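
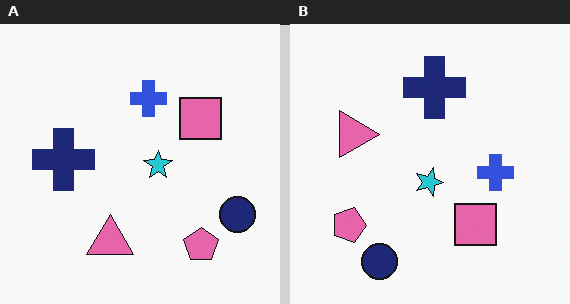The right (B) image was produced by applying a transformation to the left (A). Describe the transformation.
The image was rotated 90° clockwise.

The navy circle sits in the bottom-right of the left (A) image and the bottom-left of the right (B) — consistent with a whole-image 90° clockwise rotation.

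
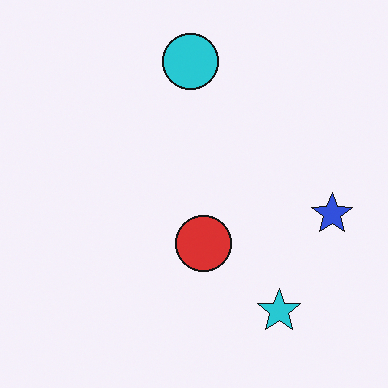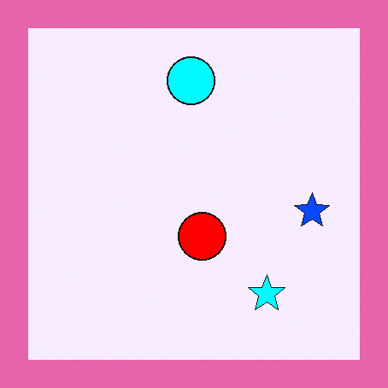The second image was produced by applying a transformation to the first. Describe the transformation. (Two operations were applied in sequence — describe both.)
This is the original image heavily oversaturated, then framed with a pink border.

All colors are more vivid — a global saturation change. A solid pink frame runs around the edge of the second image, with the content slightly shrunk inside it.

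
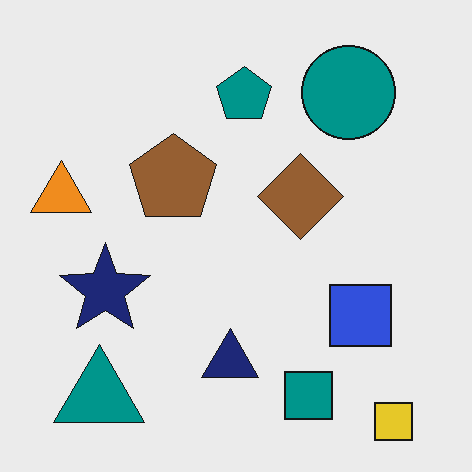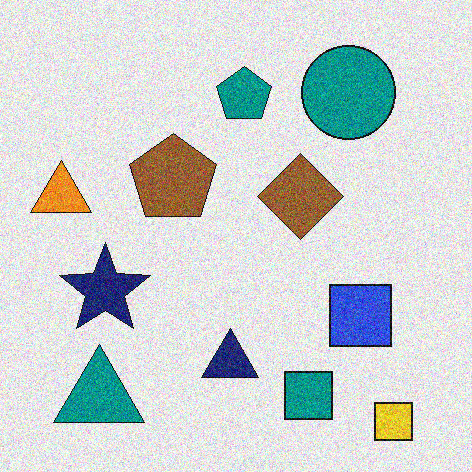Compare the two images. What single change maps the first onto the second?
The second image is the first degraded with moderate additive noise.

Random speckle covers the whole image, including the flat background.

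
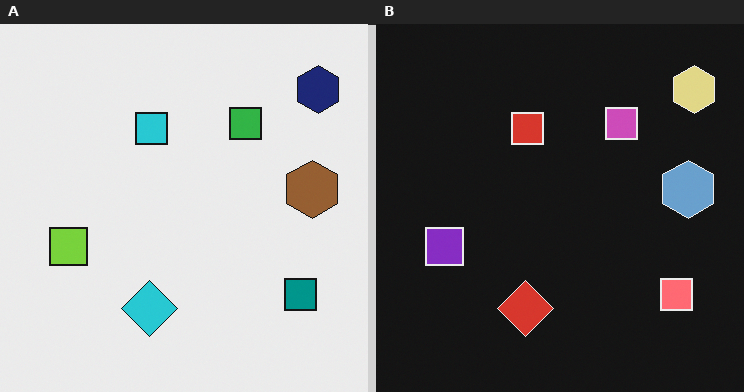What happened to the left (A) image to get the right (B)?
The transformation is: color-inverted (negative).

The light background has become dark and every shape's color is its complement — a photographic negative.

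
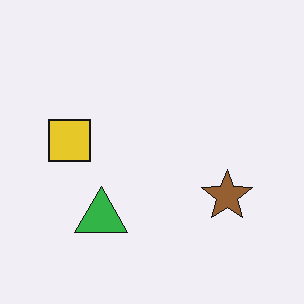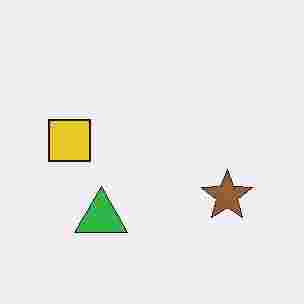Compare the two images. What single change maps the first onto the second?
It was degraded with heavy JPEG compression.

Blocky 8×8 compression artifacts appear around shape edges and the flat background shows ringing — characteristic JPEG degradation.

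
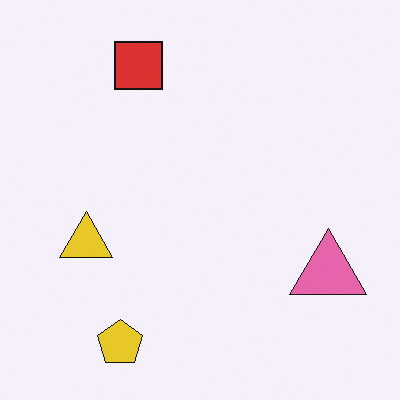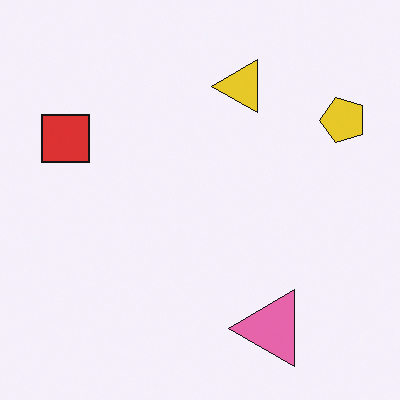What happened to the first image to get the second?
The transformation is: transposed (reflected across the top-left ↔ bottom-right diagonal).

Shapes have swapped their row and column positions — what was in the top-right is now in the bottom-left — a diagonal reflection.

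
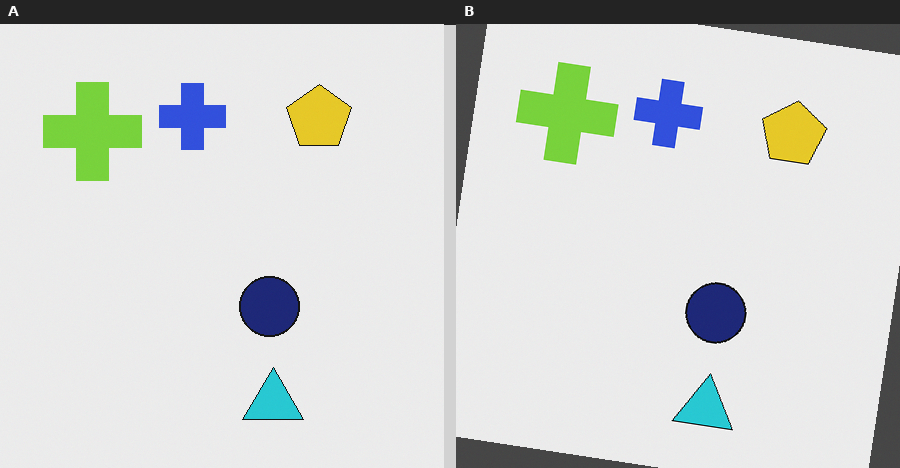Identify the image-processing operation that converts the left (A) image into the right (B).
This is the original image rotated clockwise by a few degrees.

Every shape is tilted by the same angle and the image corners show triangular fill wedges — a whole-image rotation by a non-right angle.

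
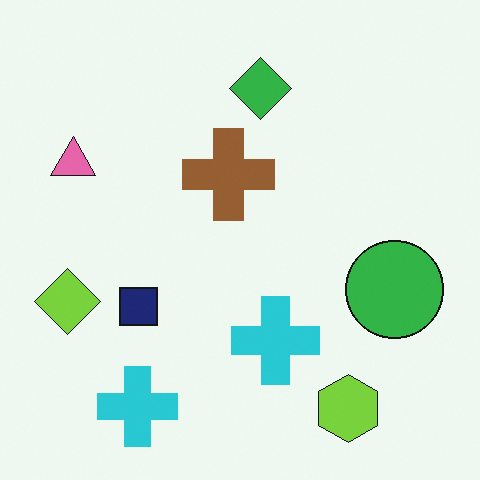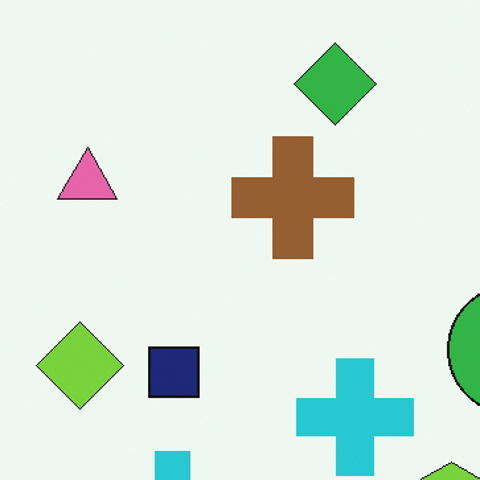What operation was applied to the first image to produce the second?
The image was cropped slightly and scaled back up.

The visible shapes are larger and the field of view is narrower; shapes near the original edges may be partly or wholly outside the frame — a crop-and-rescale.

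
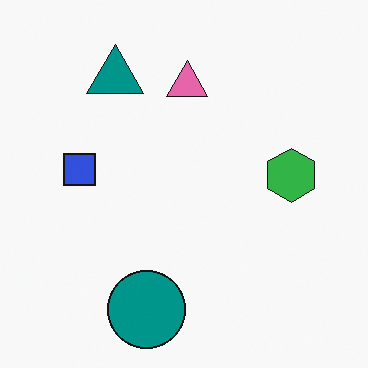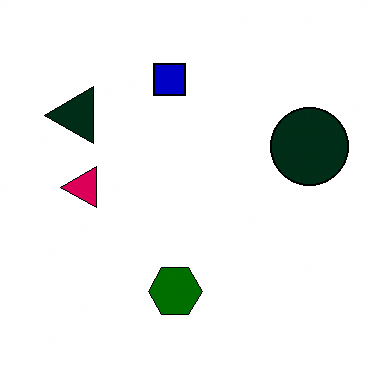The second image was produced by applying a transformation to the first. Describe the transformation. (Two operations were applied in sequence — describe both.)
The second image is the first transposed (reflected across the top-left ↔ bottom-right diagonal), then boosted in contrast.

Shapes have swapped their row and column positions — what was in the top-right is now in the bottom-left — a diagonal reflection. Tones are pushed away from mid-grey across the whole image — a global contrast change.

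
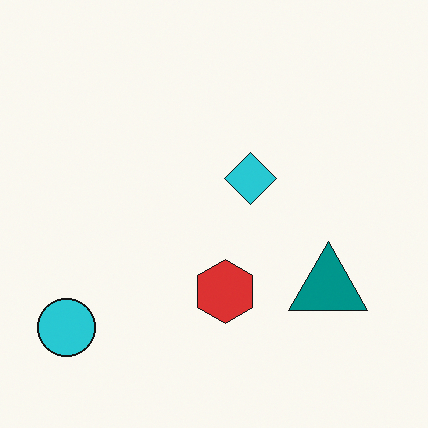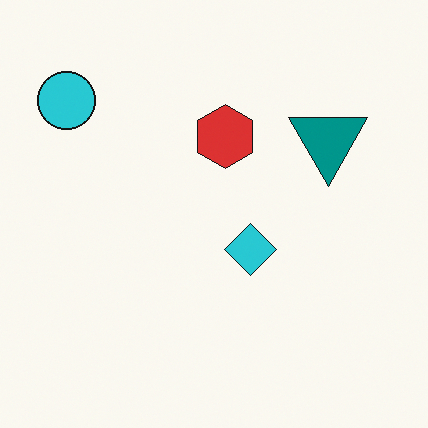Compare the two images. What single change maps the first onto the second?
Flipped vertically (top ↔ bottom).

The cyan circle is in the bottom-left of the first image and the top-left of the second — shapes on opposite sides of the horizontal midline have swapped in a mirror flip.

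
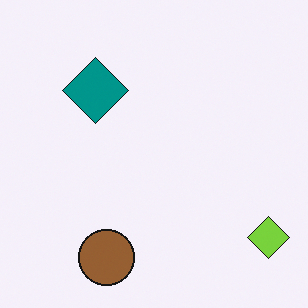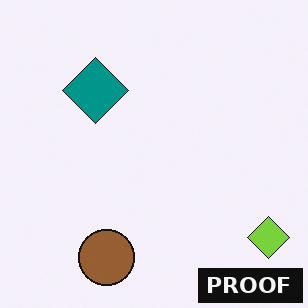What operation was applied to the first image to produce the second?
The image was watermarked with the text "PROOF" in the lower-right corner.

A dark label reading "PROOF" appears in the lower-right corner.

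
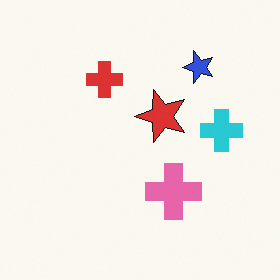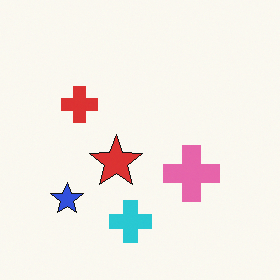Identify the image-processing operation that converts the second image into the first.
The transformation is: transposed (reflected across the top-left ↔ bottom-right diagonal).

Shapes have swapped their row and column positions — what was in the top-right is now in the bottom-left — a diagonal reflection.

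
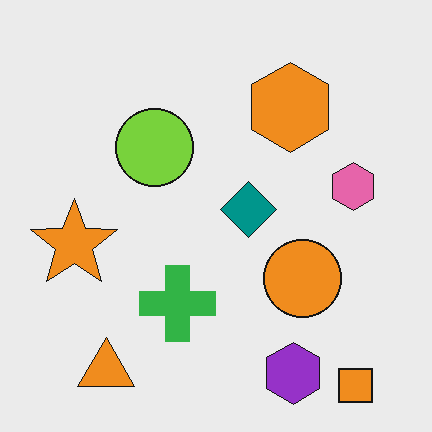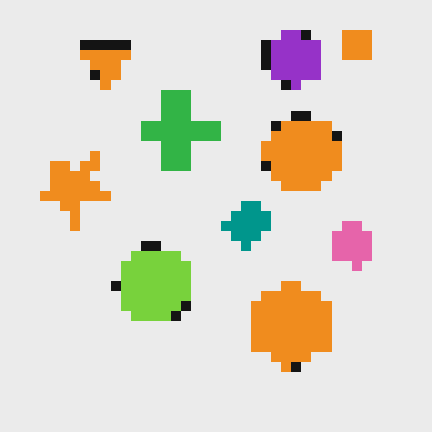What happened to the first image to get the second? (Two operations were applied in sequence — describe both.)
The image was flipped vertically (top ↔ bottom), then heavily pixelated into large blocks.

The orange square is in the bottom-right of the first image and the top-right of the second — shapes on opposite sides of the horizontal midline have swapped in a mirror flip. Shapes are reduced to large square blocks; fine edges and outlines are lost — a downscale-then-upscale (mosaic) effect.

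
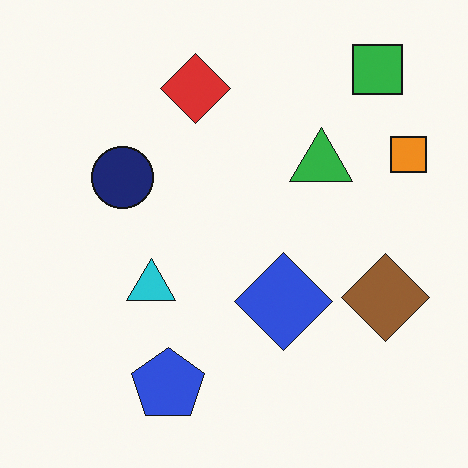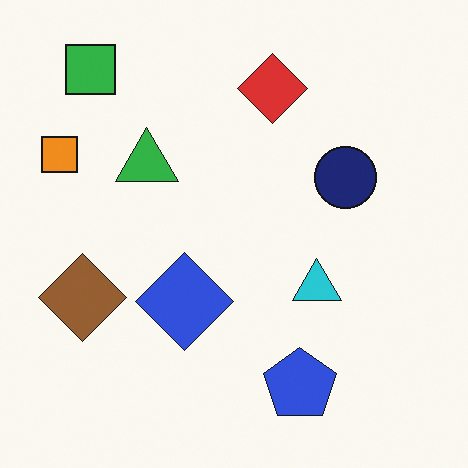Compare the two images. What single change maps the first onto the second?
Flipped horizontally (left ↔ right).

The orange square is in the top-right of the first image and the top-left of the second — shapes on opposite sides of the vertical midline have swapped in a mirror flip.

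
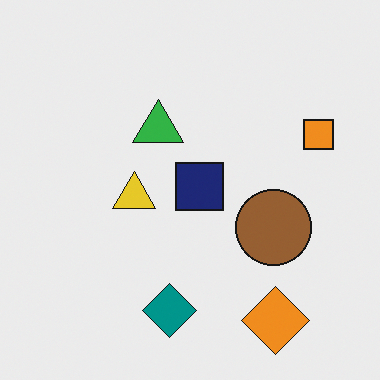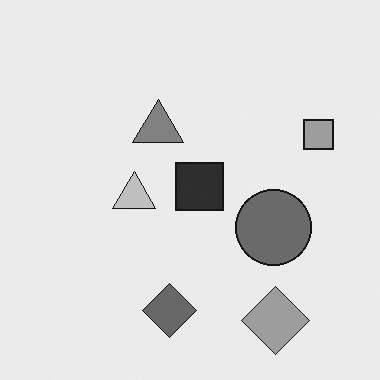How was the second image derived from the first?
The second image is the first converted to grayscale.

All color is removed — every shape is now a shade of grey.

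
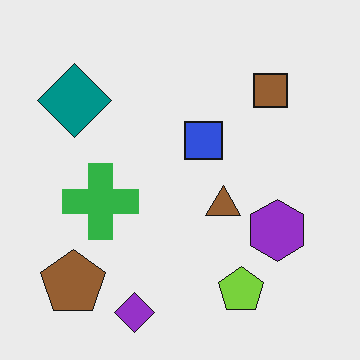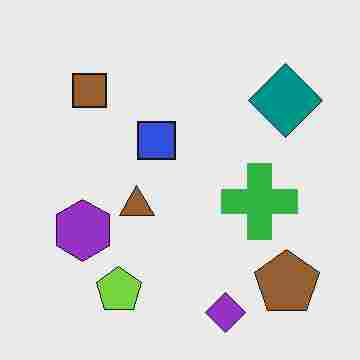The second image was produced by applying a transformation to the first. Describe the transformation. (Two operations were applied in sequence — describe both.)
The transformation is: flipped horizontally (left ↔ right), then heavily JPEG-compressed with obvious blocking artifacts.

The brown pentagon is in the bottom-left of the first image and the bottom-right of the second — shapes on opposite sides of the vertical midline have swapped in a mirror flip. Blocky 8×8 compression artifacts appear around shape edges and the flat background shows ringing — characteristic JPEG degradation.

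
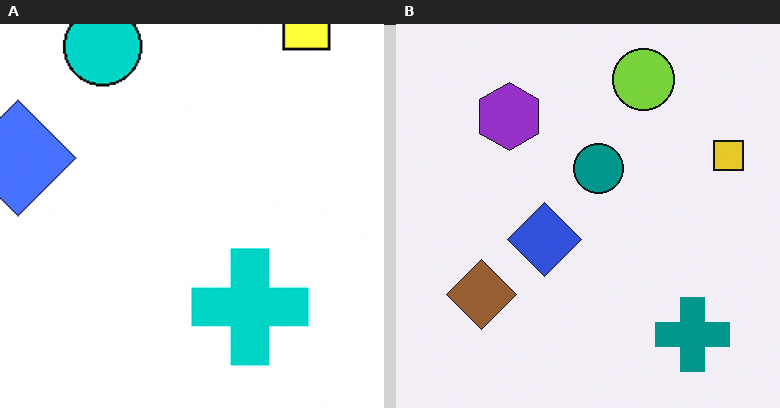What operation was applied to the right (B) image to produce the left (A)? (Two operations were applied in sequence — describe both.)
This is the original image cropped to a modestly smaller region and rescaled, then brightened a lot.

The visible shapes are larger and the field of view is narrower; shapes near the original edges may be partly or wholly outside the frame — a crop-and-rescale. Every pixel — background and shapes alike — is uniformly brightened.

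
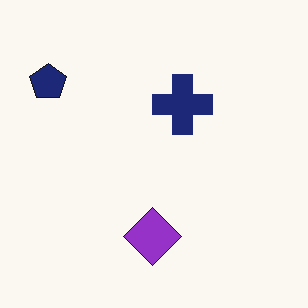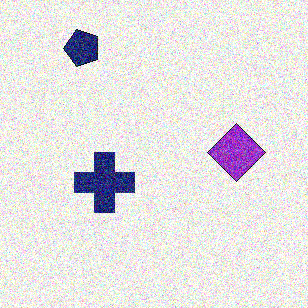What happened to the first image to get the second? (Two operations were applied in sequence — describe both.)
The transformation is: degraded with a thick layer of grain, then transposed (reflected across the top-left ↔ bottom-right diagonal).

Random speckle covers the whole image, including the flat background. Shapes have swapped their row and column positions — what was in the top-right is now in the bottom-left — a diagonal reflection.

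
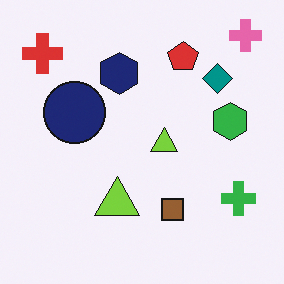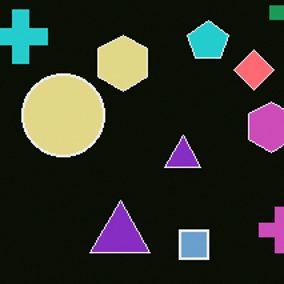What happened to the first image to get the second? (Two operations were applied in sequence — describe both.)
The transformation is: color-inverted (negative), then cropped to a modestly smaller region and rescaled.

The light background has become dark and every shape's color is its complement — a photographic negative. The visible shapes are larger and the field of view is narrower; shapes near the original edges may be partly or wholly outside the frame — a crop-and-rescale.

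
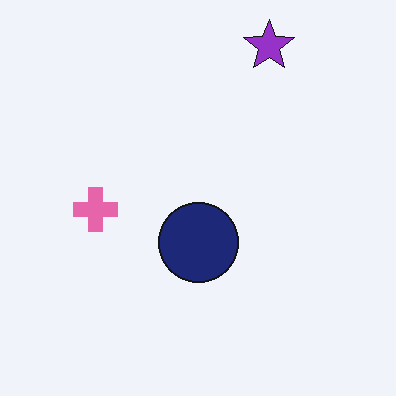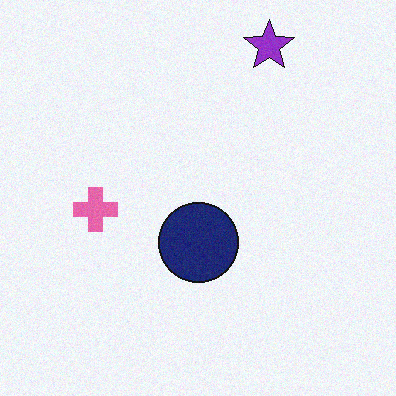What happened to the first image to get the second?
Degraded with subtle gaussian noise.

Random speckle covers the whole image, including the flat background.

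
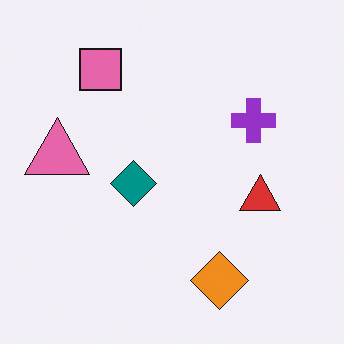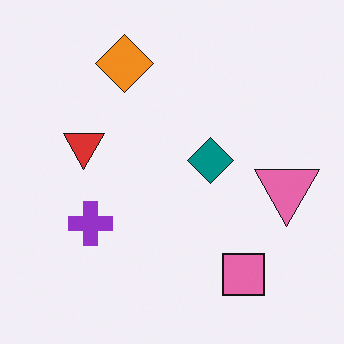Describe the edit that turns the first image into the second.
This is the original image rotated 180°.

The pink square sits in the top-left of the first image and the bottom-right of the second — consistent with a whole-image 180° rotation.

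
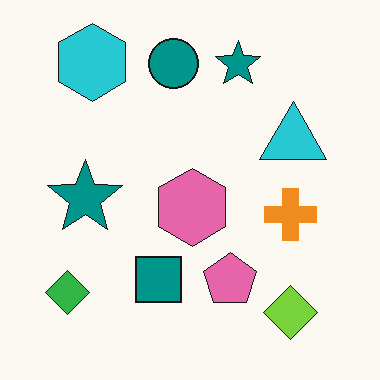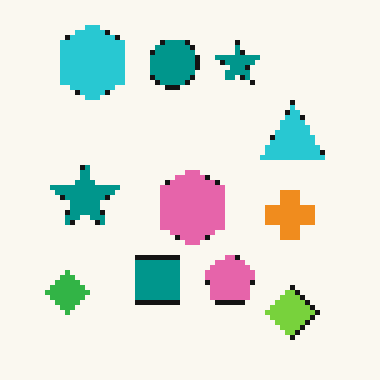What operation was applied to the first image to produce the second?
It was mildly pixelated.

Shapes are reduced to large square blocks; fine edges and outlines are lost — a downscale-then-upscale (mosaic) effect.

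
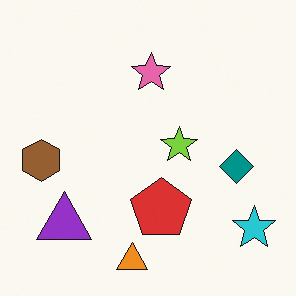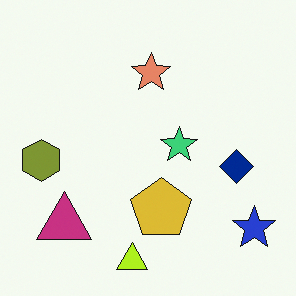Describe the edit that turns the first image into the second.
The second image is the first hue-shifted by a small amount.

Every shape's color has rotated by the same amount around the hue wheel — a uniform hue shift.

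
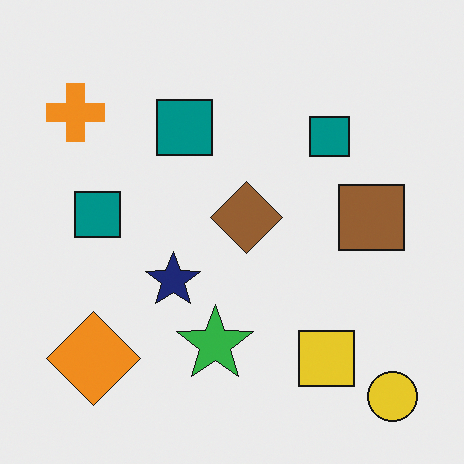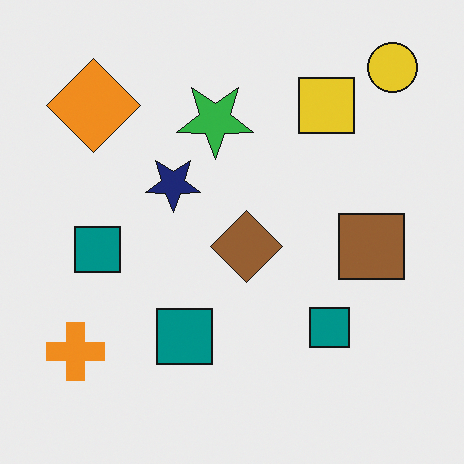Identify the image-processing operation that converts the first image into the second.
The second image is the first flipped vertically (top ↔ bottom).

The yellow circle is in the bottom-right of the first image and the top-right of the second — shapes on opposite sides of the horizontal midline have swapped in a mirror flip.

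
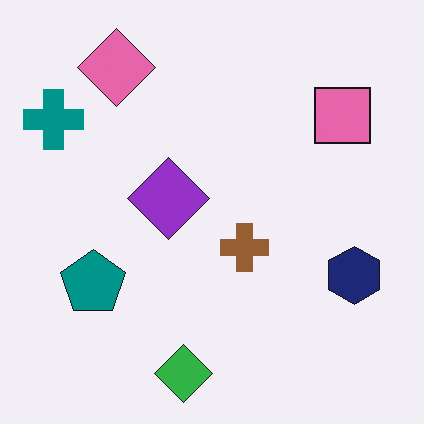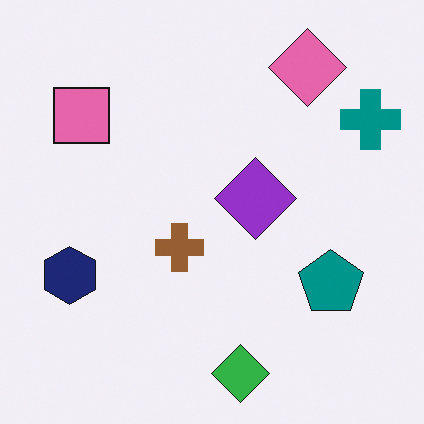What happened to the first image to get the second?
Flipped horizontally (left ↔ right).

The teal cross is in the top-left of the first image and the top-right of the second — shapes on opposite sides of the vertical midline have swapped in a mirror flip.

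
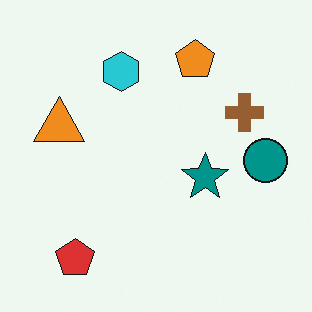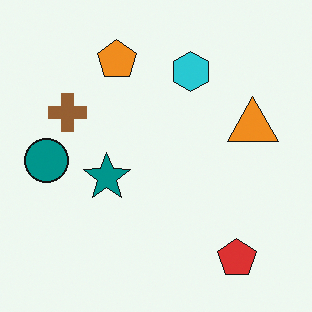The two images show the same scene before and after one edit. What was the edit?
The second image is the first flipped horizontally (left ↔ right).

The teal circle is in the right of the first image and the left of the second — shapes on opposite sides of the vertical midline have swapped in a mirror flip.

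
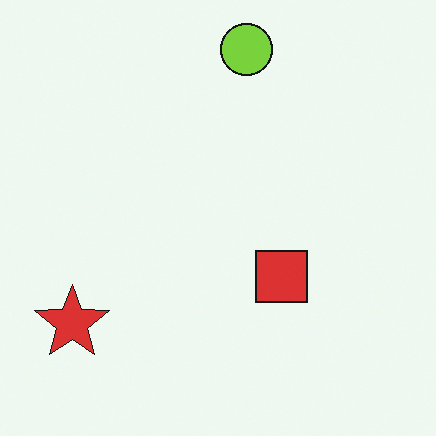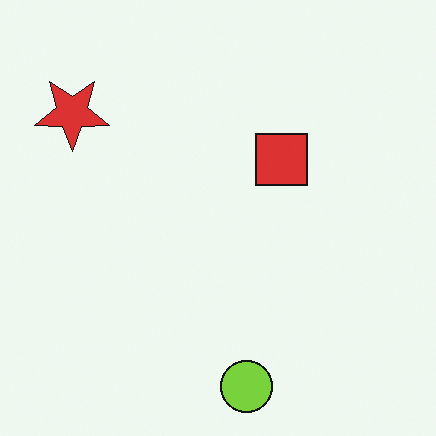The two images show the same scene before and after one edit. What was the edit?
This is the original image flipped vertically (top ↔ bottom).

The lime circle is in the top of the first image and the bottom of the second — shapes on opposite sides of the horizontal midline have swapped in a mirror flip.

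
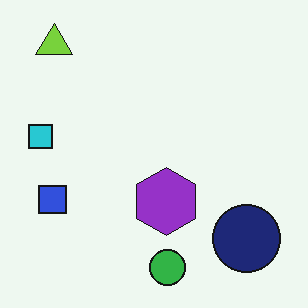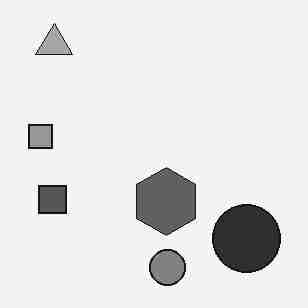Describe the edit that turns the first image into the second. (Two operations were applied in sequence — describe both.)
The image was converted to grayscale, then degraded with heavy JPEG compression.

All color is removed — every shape is now a shade of grey. Blocky 8×8 compression artifacts appear around shape edges and the flat background shows ringing — characteristic JPEG degradation.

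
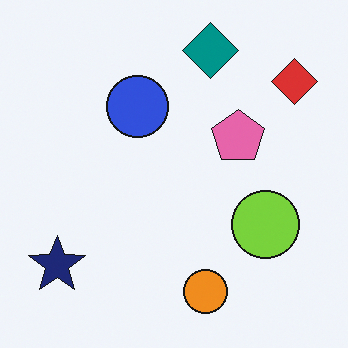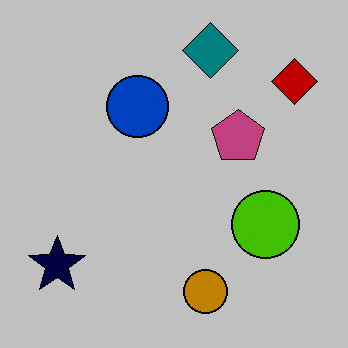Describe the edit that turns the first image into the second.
The image was aggressively posterized.

Each flat color has snapped to a coarser quantized level — most visibly, the near-white background has dropped to a flat grey.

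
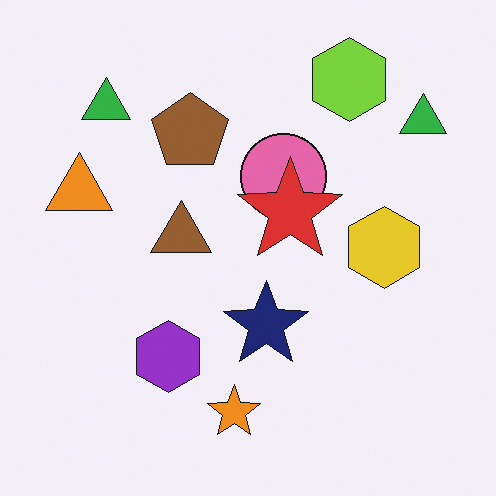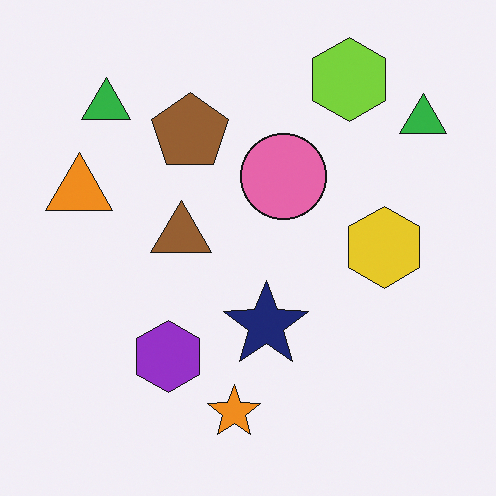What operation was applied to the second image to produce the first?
Overlaid with an additional red star.

A red star appears in the first image that is absent from the second.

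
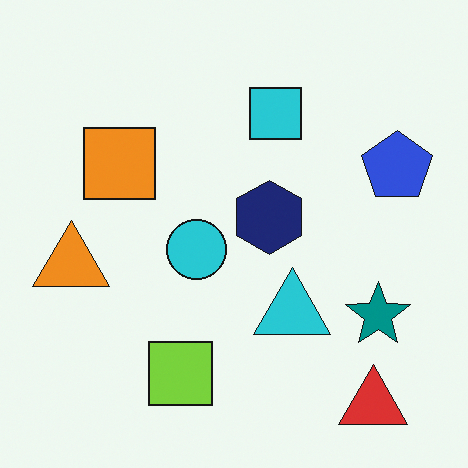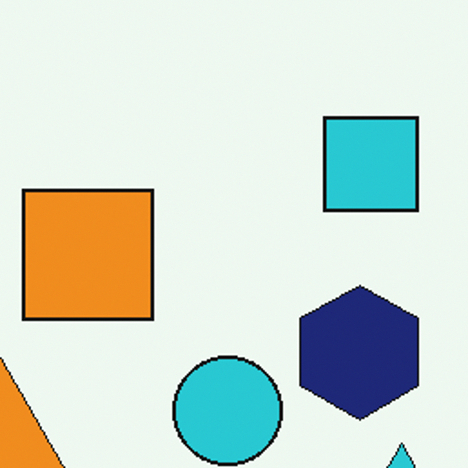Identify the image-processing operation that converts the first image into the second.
The image was cropped to a noticeably smaller region and rescaled.

The visible shapes are larger and the field of view is narrower; shapes near the original edges may be partly or wholly outside the frame — a crop-and-rescale.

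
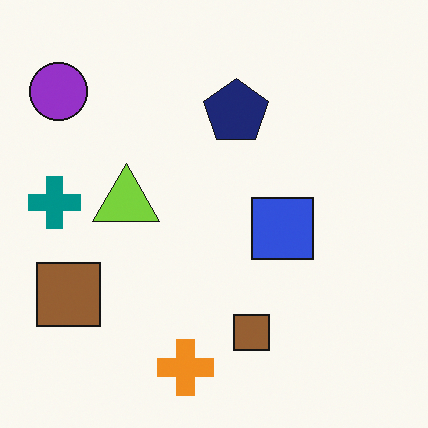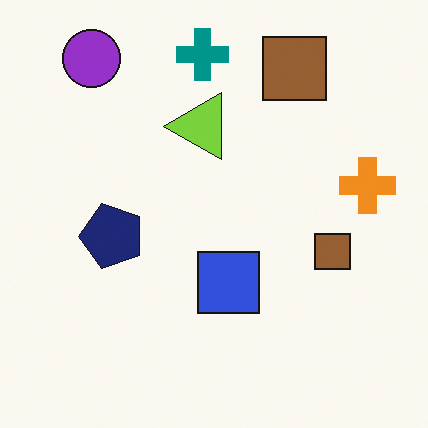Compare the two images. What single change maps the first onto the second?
It was transposed (reflected across the top-left ↔ bottom-right diagonal).

Shapes have swapped their row and column positions — what was in the top-right is now in the bottom-left — a diagonal reflection.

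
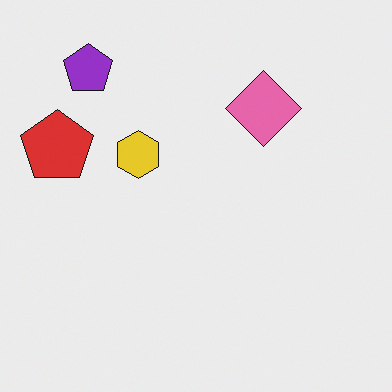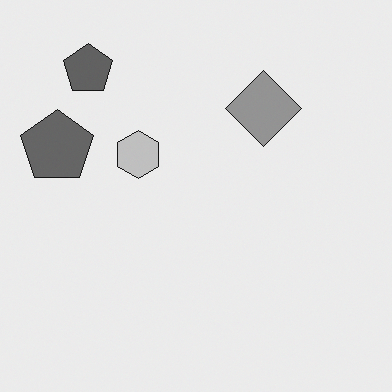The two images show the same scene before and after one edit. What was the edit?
This is the original image converted to grayscale.

All color is removed — every shape is now a shade of grey.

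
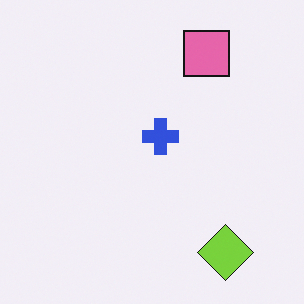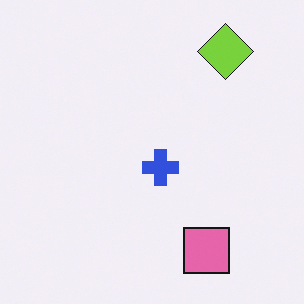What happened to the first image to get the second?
Flipped vertically (top ↔ bottom).

The lime diamond is in the bottom-right of the first image and the top-right of the second — shapes on opposite sides of the horizontal midline have swapped in a mirror flip.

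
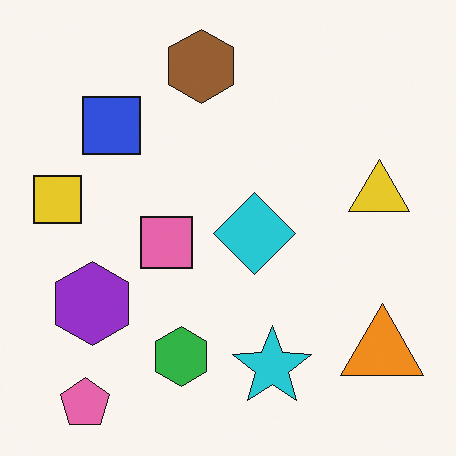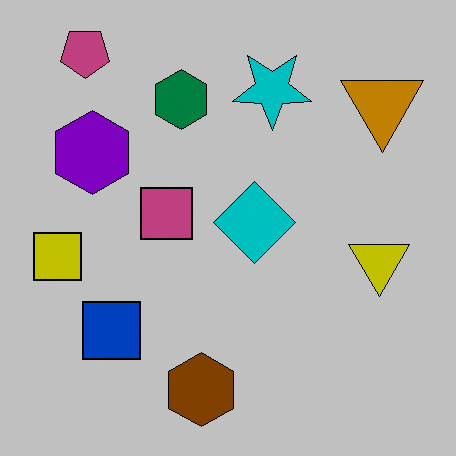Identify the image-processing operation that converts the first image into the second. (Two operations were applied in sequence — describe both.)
The transformation is: flipped vertically (top ↔ bottom), then heavily posterized to just a handful of flat colors.

The pink pentagon is in the bottom-left of the first image and the top-left of the second — shapes on opposite sides of the horizontal midline have swapped in a mirror flip. Each flat color has snapped to a coarser quantized level — most visibly, the near-white background has dropped to a flat grey.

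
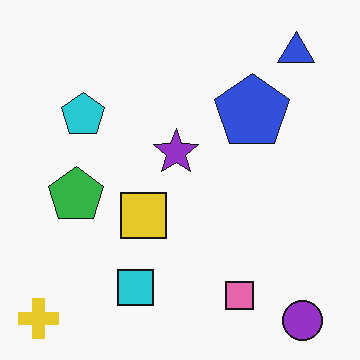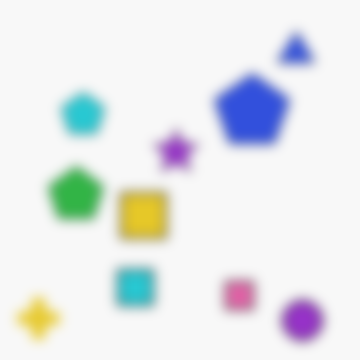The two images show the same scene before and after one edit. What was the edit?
It was strongly gaussian-blurred.

Shape edges and outlines are uniformly softened across the whole image.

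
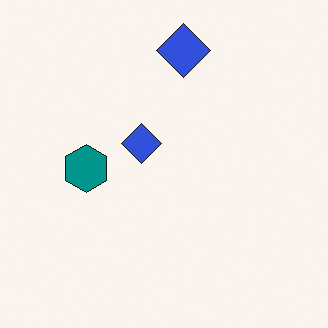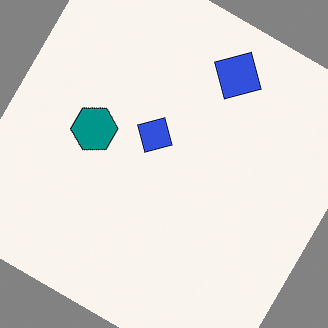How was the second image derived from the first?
The image was rotated clockwise by a large amount — several tens of degrees.

Every shape is tilted by the same angle and the image corners show triangular fill wedges — a whole-image rotation by a non-right angle.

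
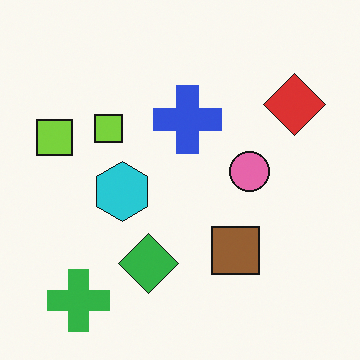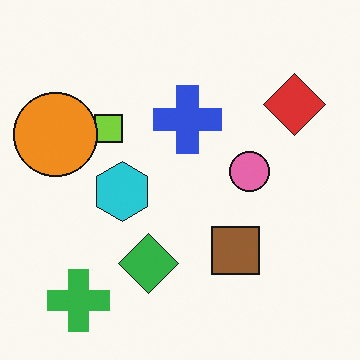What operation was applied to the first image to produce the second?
The transformation is: overlaid with an additional orange circle.

An orange circle appears in the second image that is absent from the first.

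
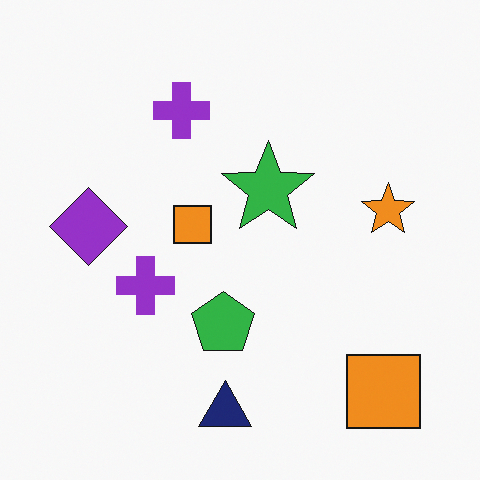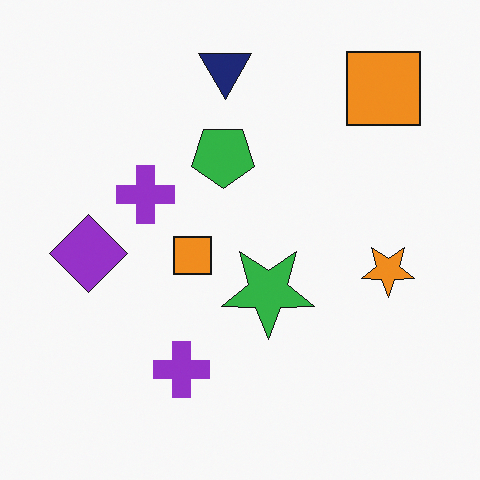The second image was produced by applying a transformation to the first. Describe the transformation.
The second image is the first flipped vertically (top ↔ bottom).

The navy triangle is in the bottom of the first image and the top of the second — shapes on opposite sides of the horizontal midline have swapped in a mirror flip.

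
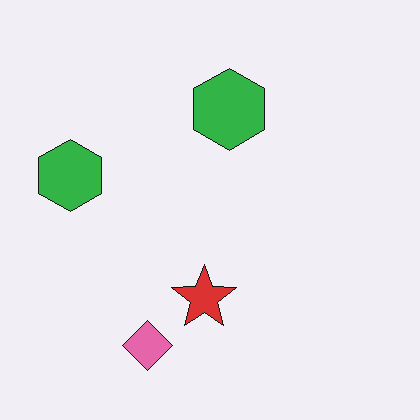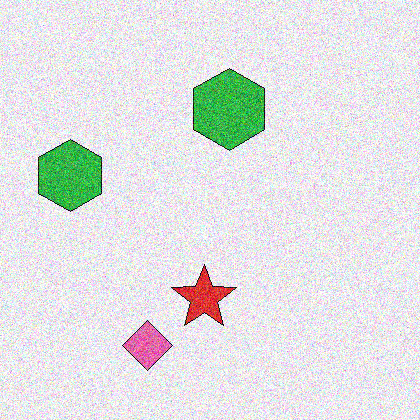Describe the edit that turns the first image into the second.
It was degraded with a thick layer of grain.

Random speckle covers the whole image, including the flat background.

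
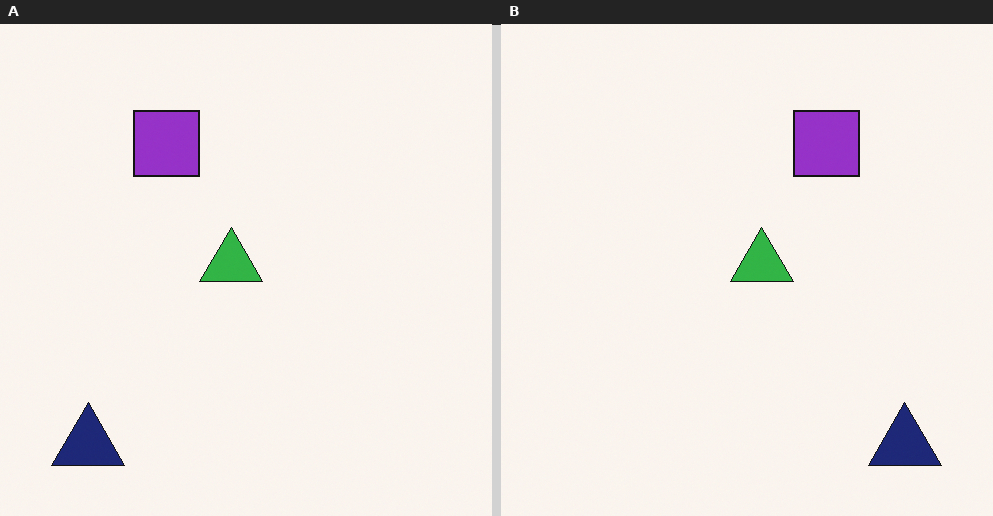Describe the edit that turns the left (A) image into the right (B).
The right (B) image is the left (A) flipped horizontally (left ↔ right).

The navy triangle is in the bottom-left of the left (A) image and the bottom-right of the right (B) — shapes on opposite sides of the vertical midline have swapped in a mirror flip.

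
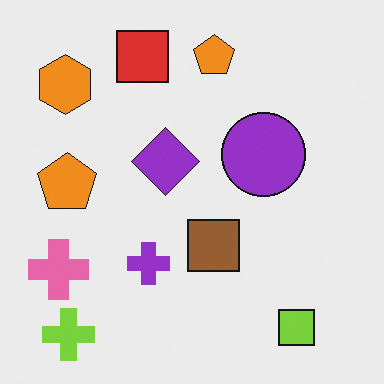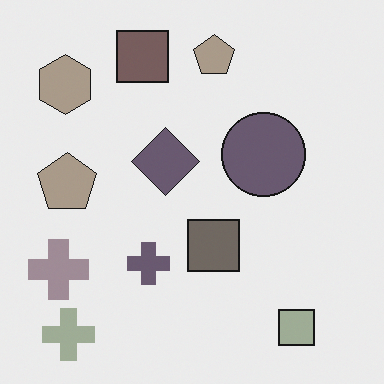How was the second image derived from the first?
The second image is the first heavily desaturated.

All colors are more muted and greyish — a global saturation change.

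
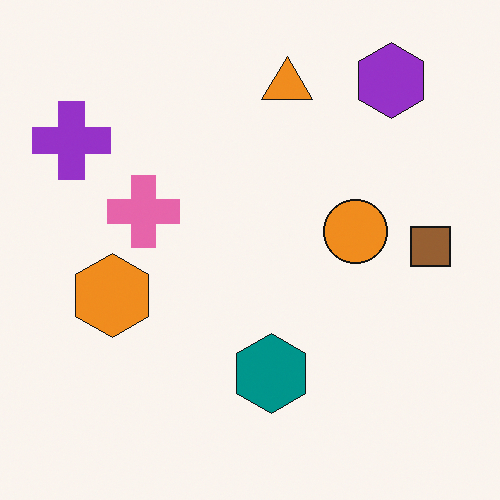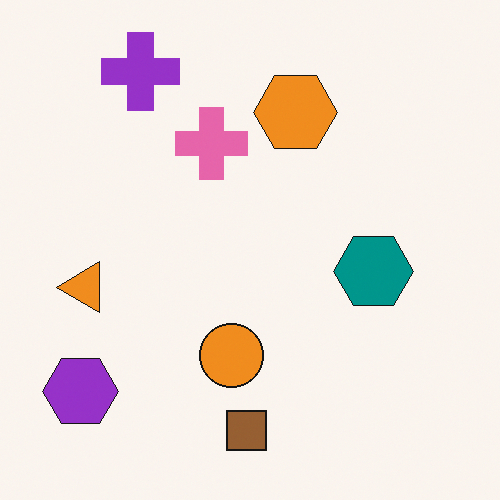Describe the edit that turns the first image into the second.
Transposed (reflected across the top-left ↔ bottom-right diagonal).

Shapes have swapped their row and column positions — what was in the top-right is now in the bottom-left — a diagonal reflection.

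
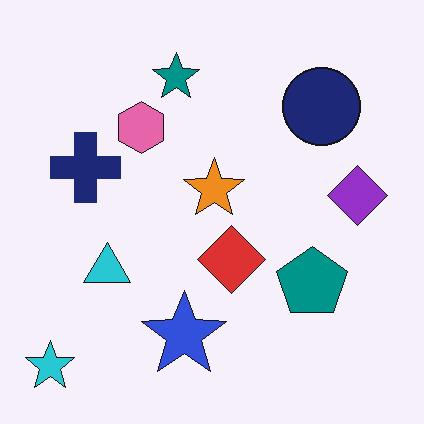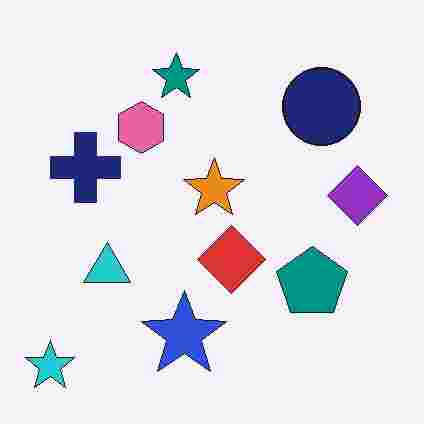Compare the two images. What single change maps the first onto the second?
The second image is the first heavily JPEG-compressed with obvious blocking artifacts.

Blocky 8×8 compression artifacts appear around shape edges and the flat background shows ringing — characteristic JPEG degradation.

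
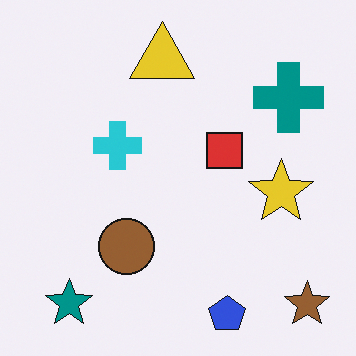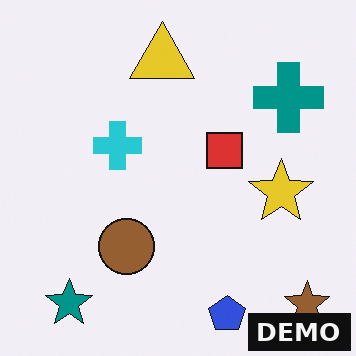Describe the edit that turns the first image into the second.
This is the original image watermarked with the text "DEMO" in the lower-right corner.

A dark label reading "DEMO" appears in the lower-right corner.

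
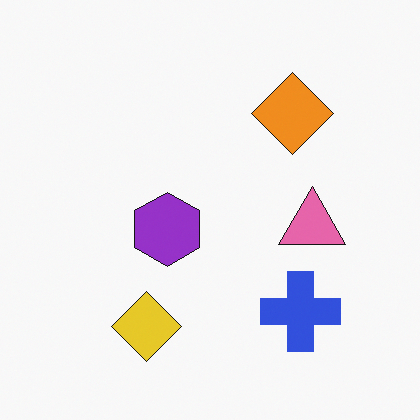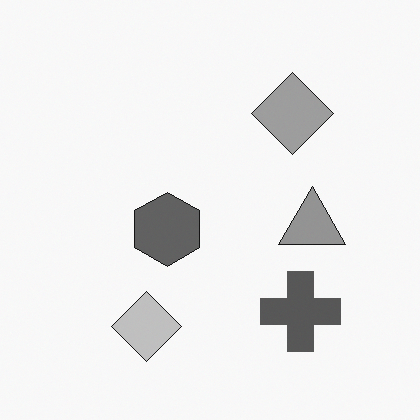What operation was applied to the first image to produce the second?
The image was converted to grayscale.

All color is removed — every shape is now a shade of grey.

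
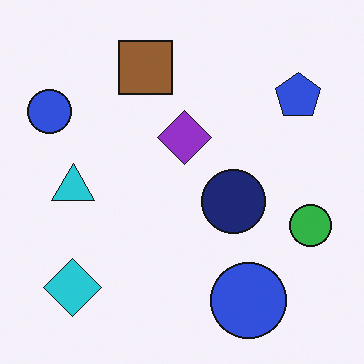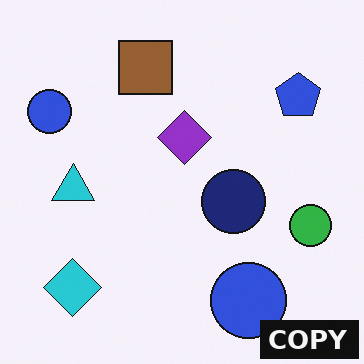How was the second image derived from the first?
This is the original image watermarked with the text "COPY" in the lower-right corner.

A dark label reading "COPY" appears in the lower-right corner.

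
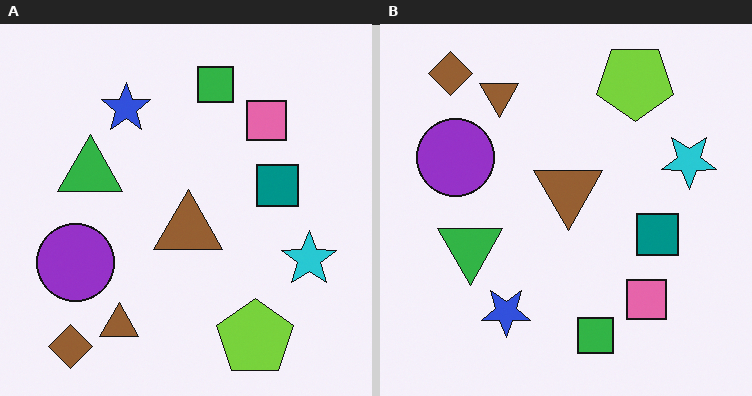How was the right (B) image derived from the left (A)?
This is the original image flipped vertically (top ↔ bottom).

The brown diamond is in the bottom-left of the left (A) image and the top-left of the right (B) — shapes on opposite sides of the horizontal midline have swapped in a mirror flip.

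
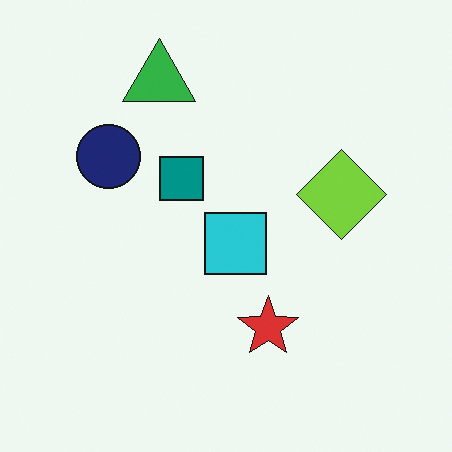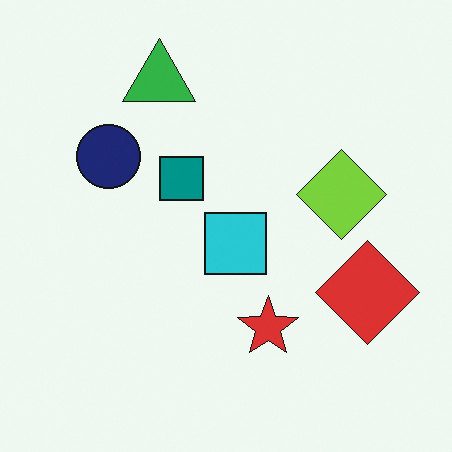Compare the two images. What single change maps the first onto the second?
Overlaid with an additional red diamond.

A red diamond appears in the second image that is absent from the first.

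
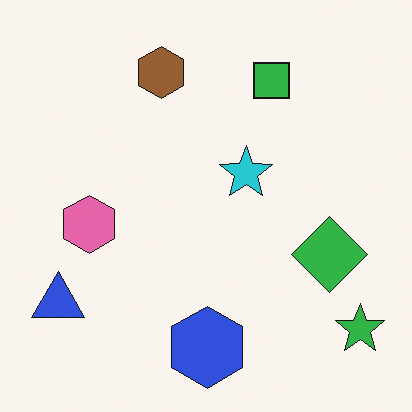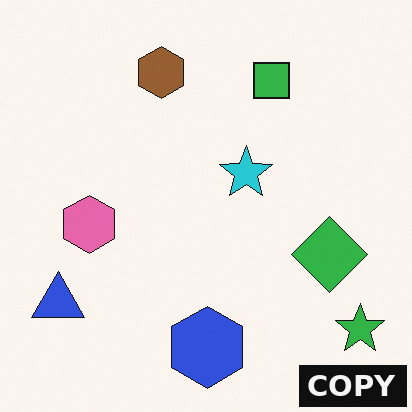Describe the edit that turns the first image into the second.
This is the original image watermarked with the text "COPY" in the lower-right corner.

A dark label reading "COPY" appears in the lower-right corner.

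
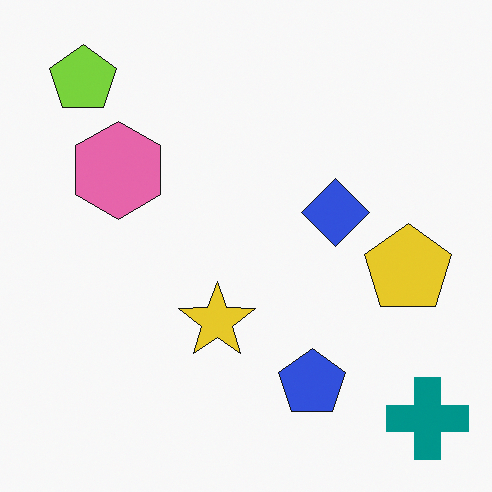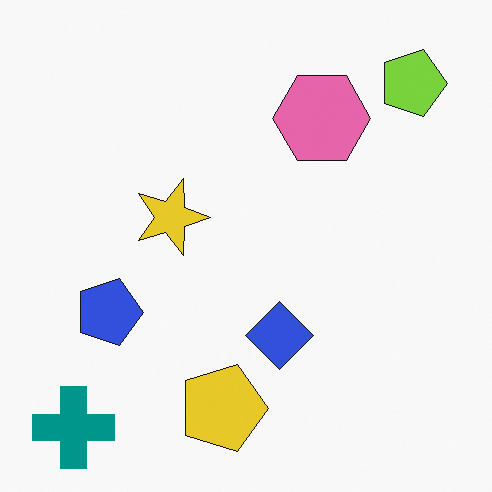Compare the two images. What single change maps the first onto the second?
The second image is the first rotated 90° clockwise.

The teal cross sits in the bottom-right of the first image and the bottom-left of the second — consistent with a whole-image 90° clockwise rotation.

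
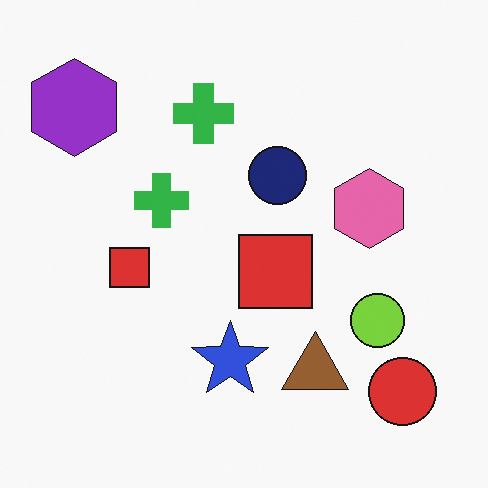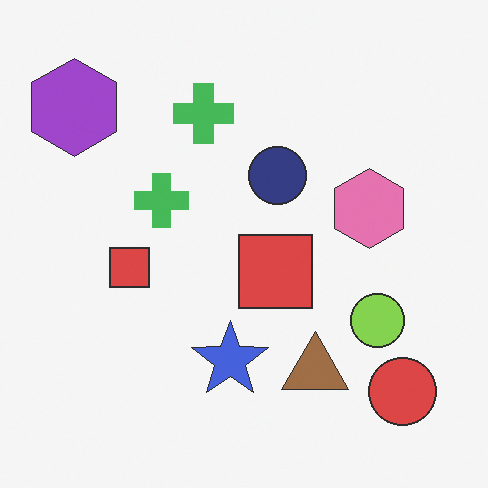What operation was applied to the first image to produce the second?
Given slightly reduced contrast.

Tones are pushed toward mid-grey across the whole image — a global contrast change.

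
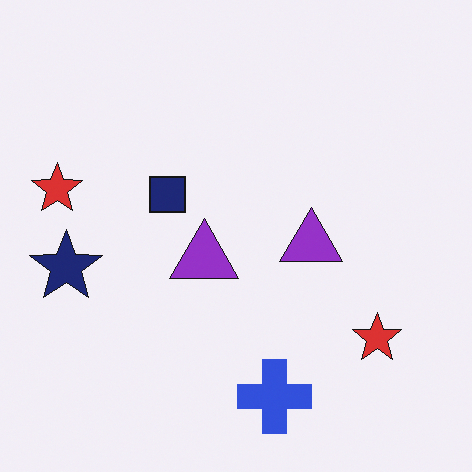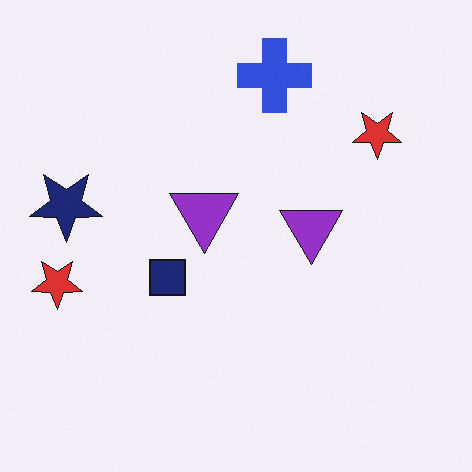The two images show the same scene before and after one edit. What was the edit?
The image was flipped vertically (top ↔ bottom).

The blue cross is in the bottom of the first image and the top of the second — shapes on opposite sides of the horizontal midline have swapped in a mirror flip.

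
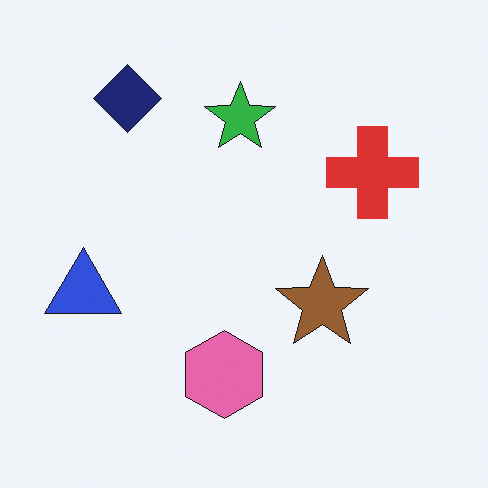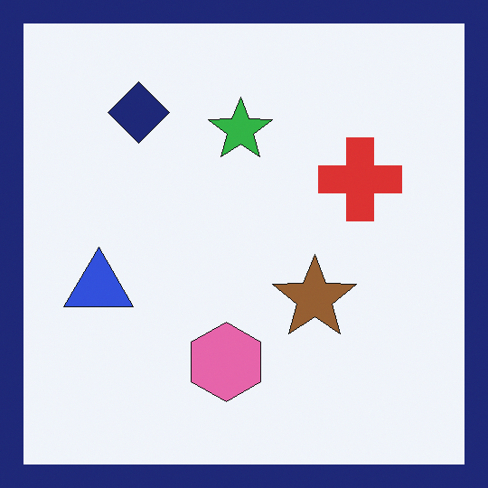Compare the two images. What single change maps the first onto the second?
The second image is the first framed with a navy border.

A solid navy frame runs around the edge of the second image, with the content slightly shrunk inside it.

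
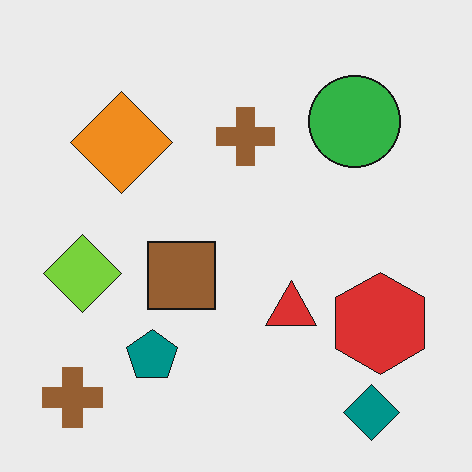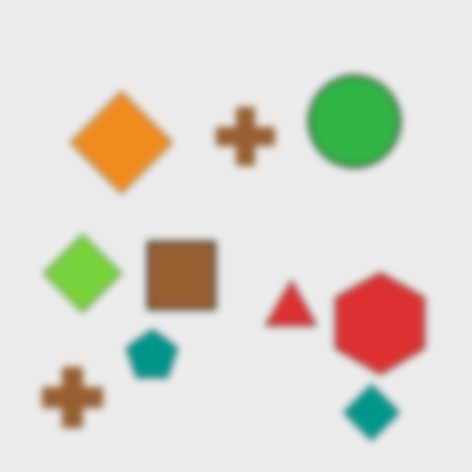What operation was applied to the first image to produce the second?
The transformation is: moderately blurred.

Shape edges and outlines are uniformly softened across the whole image.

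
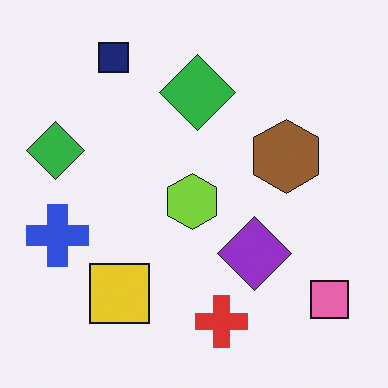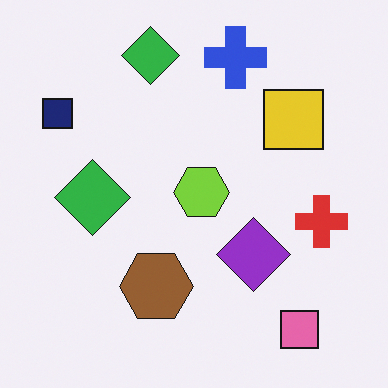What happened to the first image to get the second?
This is the original image transposed (reflected across the top-left ↔ bottom-right diagonal).

Shapes have swapped their row and column positions — what was in the top-right is now in the bottom-left — a diagonal reflection.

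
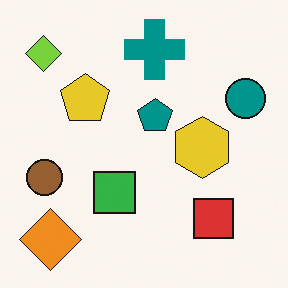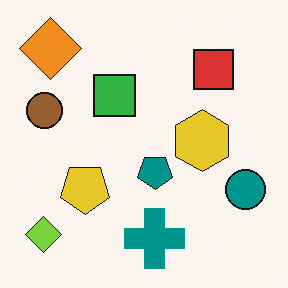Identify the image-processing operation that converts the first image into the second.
Flipped vertically (top ↔ bottom).

The teal cross is in the top of the first image and the bottom of the second — shapes on opposite sides of the horizontal midline have swapped in a mirror flip.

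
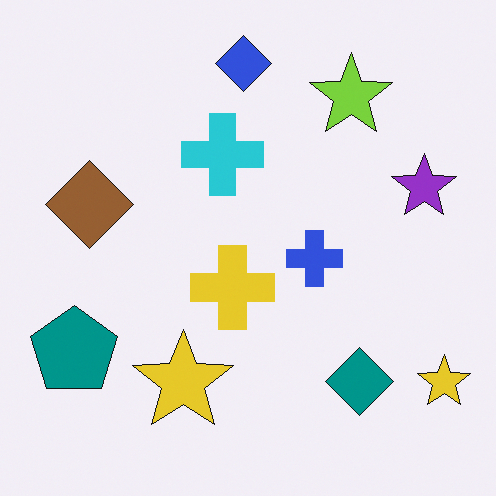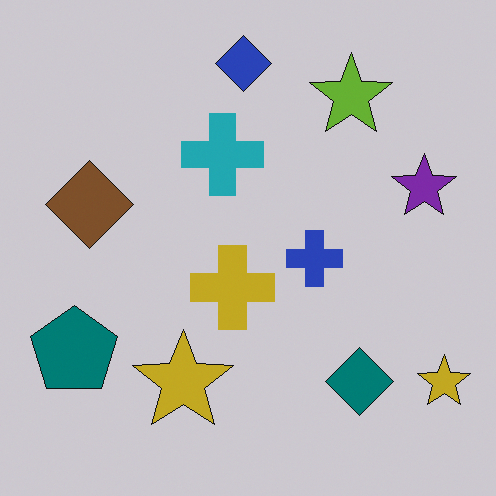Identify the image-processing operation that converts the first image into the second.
It was darkened a little.

Every pixel — background and shapes alike — is uniformly darkened.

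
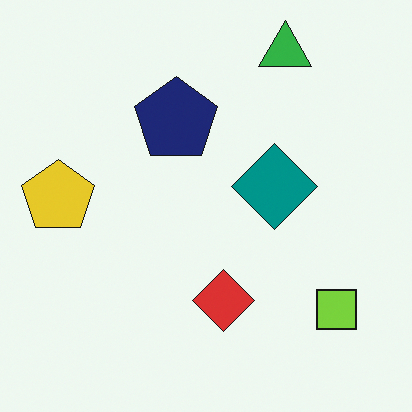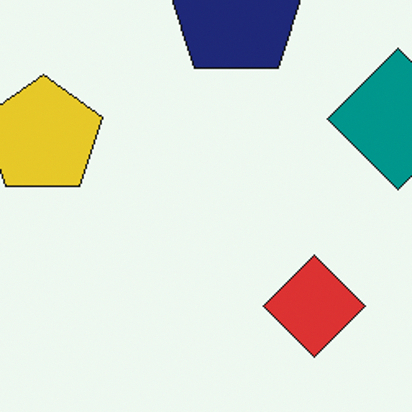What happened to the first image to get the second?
The second image is the first cropped tightly and scaled back up.

The visible shapes are larger and the field of view is narrower; shapes near the original edges may be partly or wholly outside the frame — a crop-and-rescale.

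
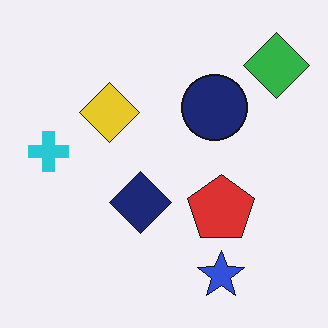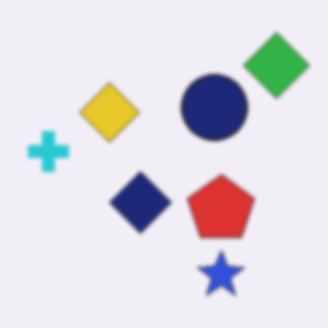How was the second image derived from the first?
The image was slightly softened.

Shape edges and outlines are uniformly softened across the whole image.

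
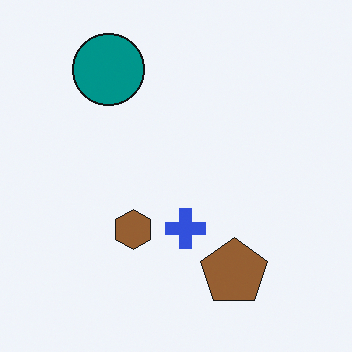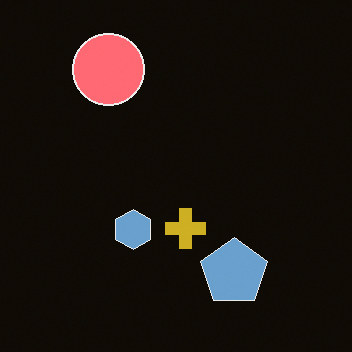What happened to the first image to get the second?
Color-inverted (negative).

The light background has become dark and every shape's color is its complement — a photographic negative.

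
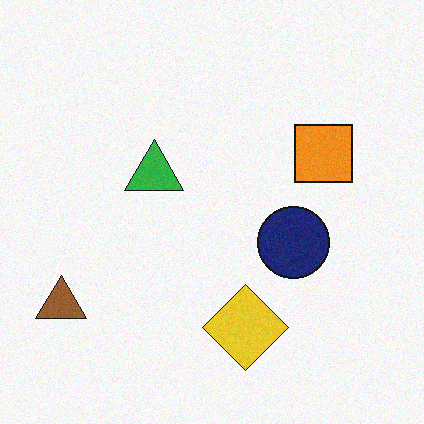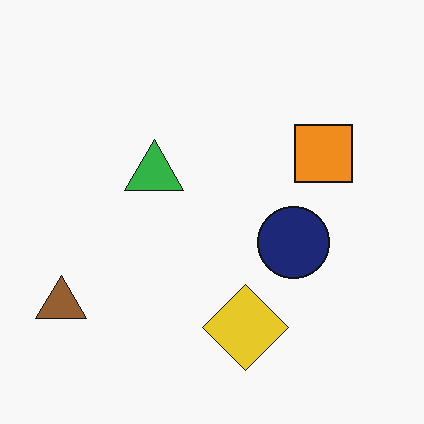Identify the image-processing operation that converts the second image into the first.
The image was degraded with light additive noise.

Random speckle covers the whole image, including the flat background.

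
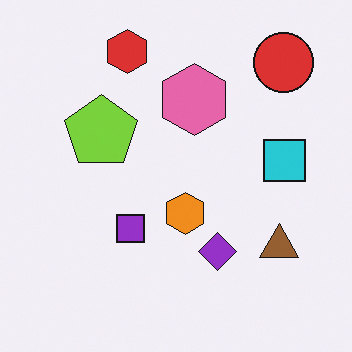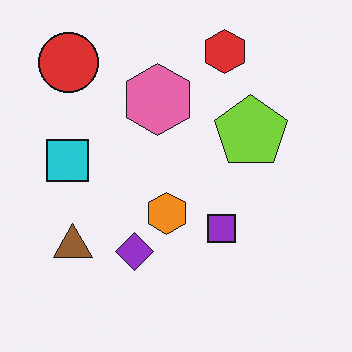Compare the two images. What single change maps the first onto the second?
The second image is the first flipped horizontally (left ↔ right).

The cyan square is in the right of the first image and the left of the second — shapes on opposite sides of the vertical midline have swapped in a mirror flip.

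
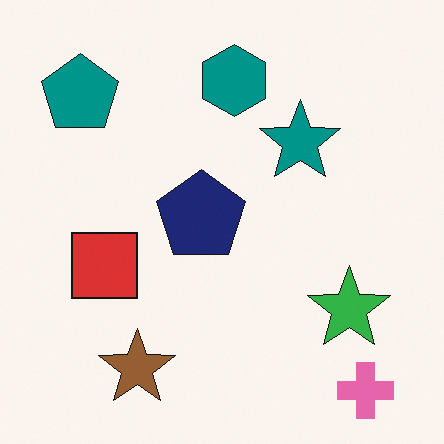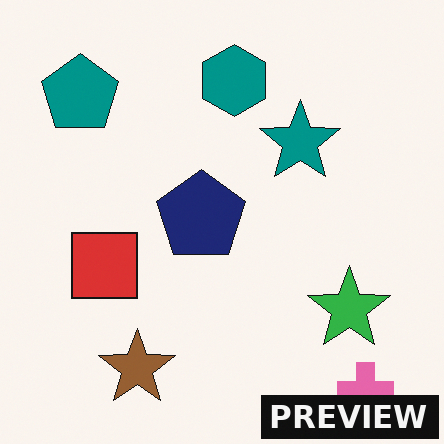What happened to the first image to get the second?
It was watermarked with the text "PREVIEW" in the lower-right corner.

A dark label reading "PREVIEW" appears in the lower-right corner.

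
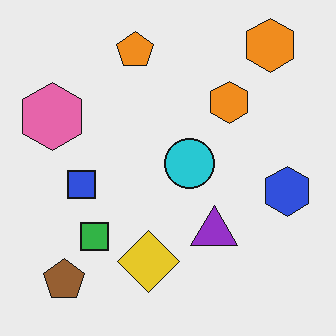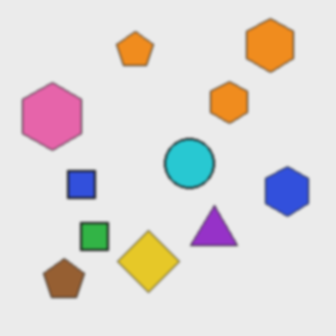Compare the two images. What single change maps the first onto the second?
Given a subtle gaussian blur.

Shape edges and outlines are uniformly softened across the whole image.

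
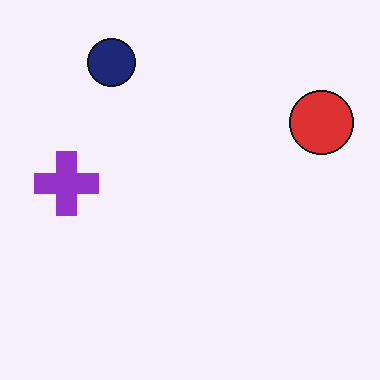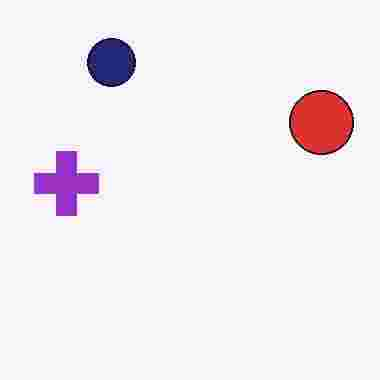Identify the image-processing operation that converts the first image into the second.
It was heavily JPEG-compressed with obvious blocking artifacts.

Blocky 8×8 compression artifacts appear around shape edges and the flat background shows ringing — characteristic JPEG degradation.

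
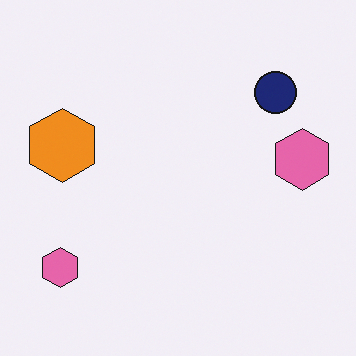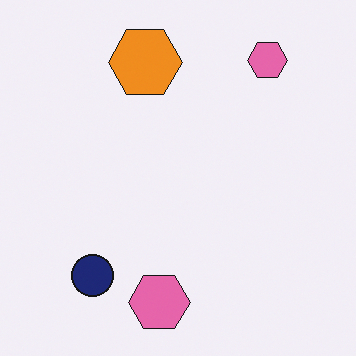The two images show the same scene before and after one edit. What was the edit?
The image was transposed (reflected across the top-left ↔ bottom-right diagonal).

Shapes have swapped their row and column positions — what was in the top-right is now in the bottom-left — a diagonal reflection.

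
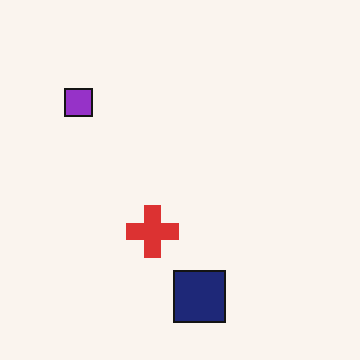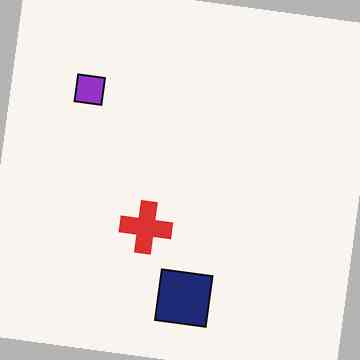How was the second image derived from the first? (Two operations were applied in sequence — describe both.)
This is the original image rotated clockwise by a small amount, then given moderate JPEG compression.

Every shape is tilted by the same angle and the image corners show triangular fill wedges — a whole-image rotation by a non-right angle. Blocky 8×8 compression artifacts appear around shape edges and the flat background shows ringing — characteristic JPEG degradation.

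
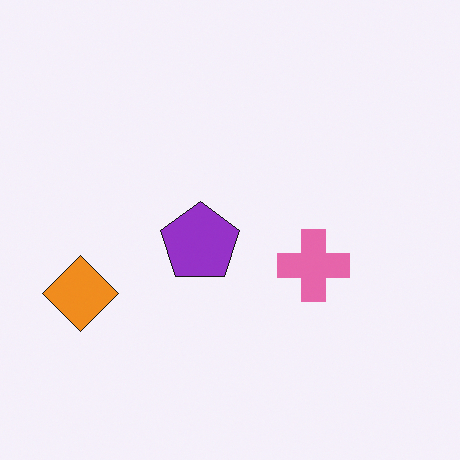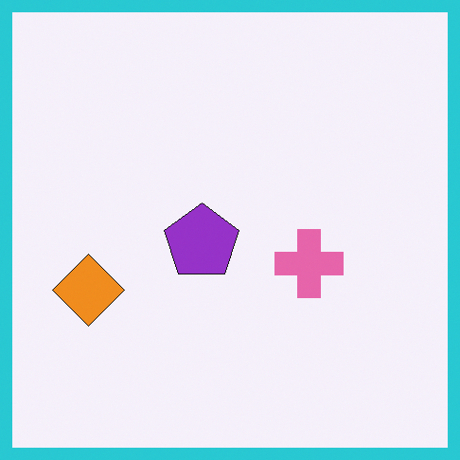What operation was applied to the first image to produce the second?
The second image is the first framed with a cyan border.

A solid cyan frame runs around the edge of the second image, with the content slightly shrunk inside it.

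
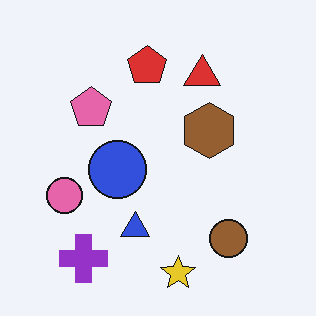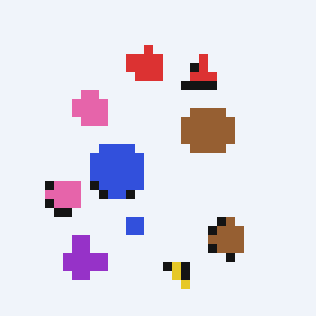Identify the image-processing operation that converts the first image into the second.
The image was heavily pixelated into large blocks.

Shapes are reduced to large square blocks; fine edges and outlines are lost — a downscale-then-upscale (mosaic) effect.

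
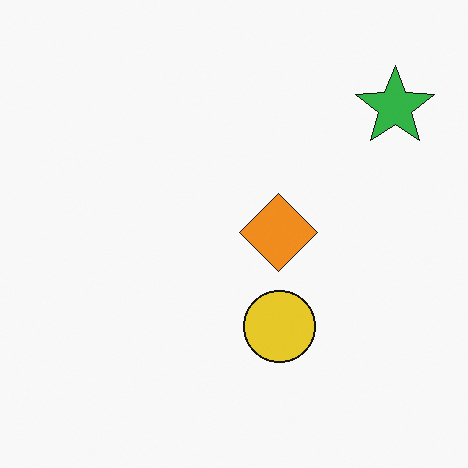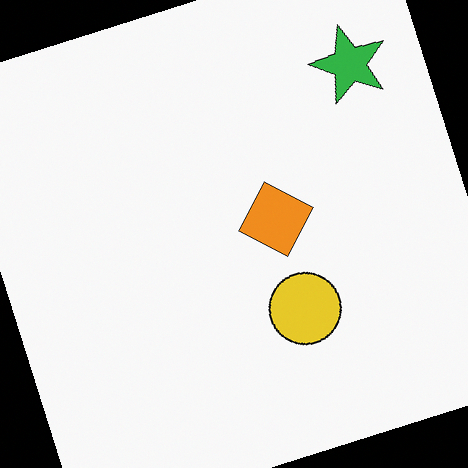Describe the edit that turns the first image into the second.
It was rotated counter-clockwise by a moderate amount.

Every shape is tilted by the same angle and the image corners show triangular fill wedges — a whole-image rotation by a non-right angle.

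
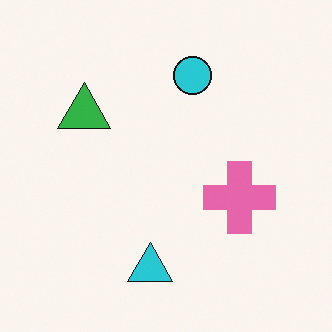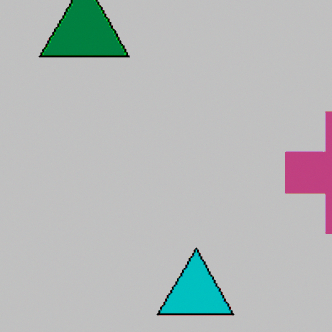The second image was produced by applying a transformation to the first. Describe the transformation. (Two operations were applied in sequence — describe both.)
It was cropped tightly and scaled back up, then heavily posterized to just a handful of flat colors.

The visible shapes are larger and the field of view is narrower; shapes near the original edges may be partly or wholly outside the frame — a crop-and-rescale. Each flat color has snapped to a coarser quantized level — most visibly, the near-white background has dropped to a flat grey.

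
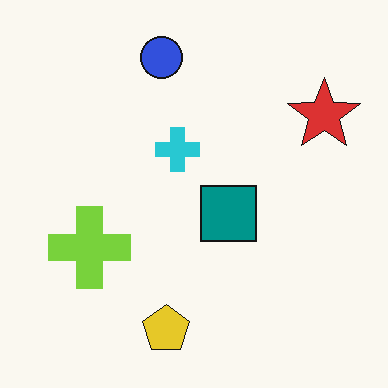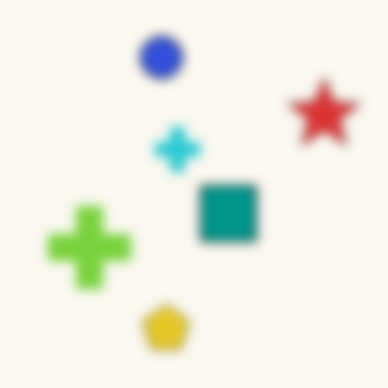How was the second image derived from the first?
Heavily blurred.

Shape edges and outlines are uniformly softened across the whole image.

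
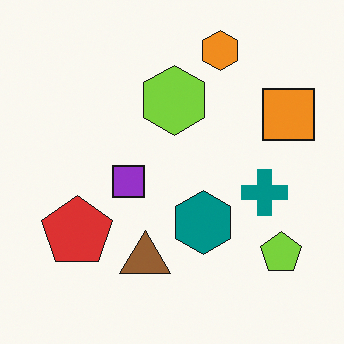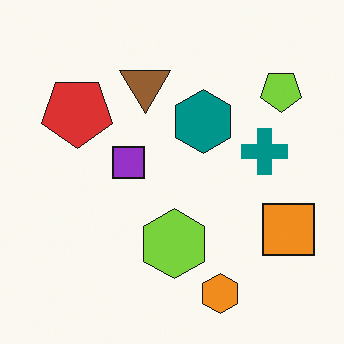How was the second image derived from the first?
It was flipped vertically (top ↔ bottom).

The orange hexagon is in the top of the first image and the bottom of the second — shapes on opposite sides of the horizontal midline have swapped in a mirror flip.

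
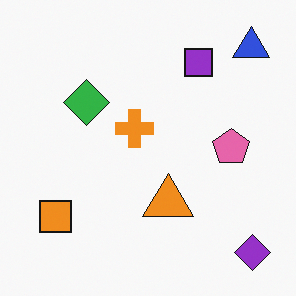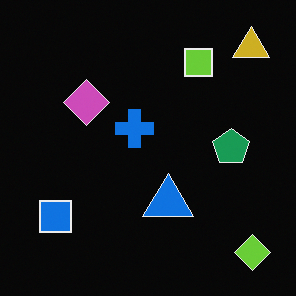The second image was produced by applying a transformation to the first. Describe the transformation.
This is the original image color-inverted (negative).

The light background has become dark and every shape's color is its complement — a photographic negative.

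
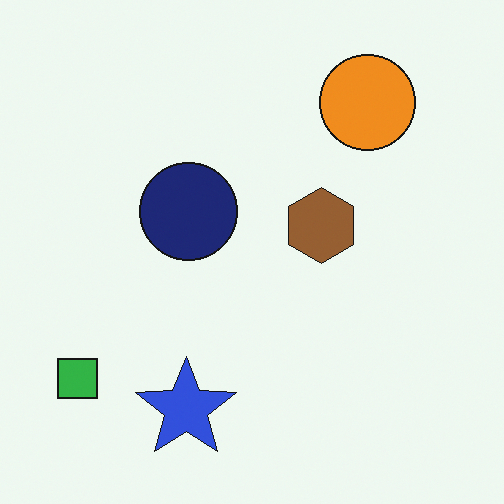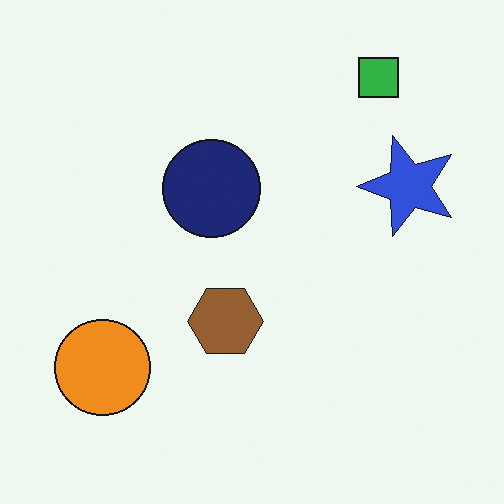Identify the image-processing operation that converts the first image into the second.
Transposed (reflected across the top-left ↔ bottom-right diagonal).

Shapes have swapped their row and column positions — what was in the top-right is now in the bottom-left — a diagonal reflection.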